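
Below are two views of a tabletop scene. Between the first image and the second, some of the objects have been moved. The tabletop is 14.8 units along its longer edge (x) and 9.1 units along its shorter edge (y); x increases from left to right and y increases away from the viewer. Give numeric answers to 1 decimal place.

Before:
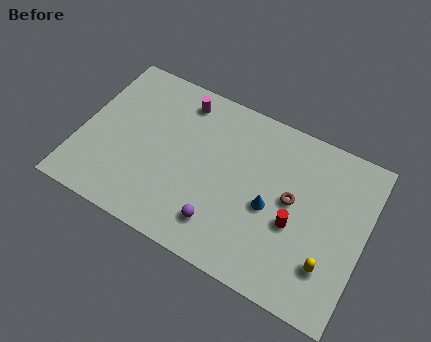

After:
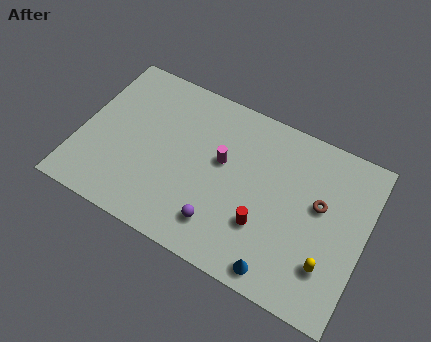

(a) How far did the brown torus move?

1.5

The brown torus was near (11.0, 4.9) before and (12.4, 5.3) after, so it travelled √(1.4² + 0.4²) ≈ 1.5 units.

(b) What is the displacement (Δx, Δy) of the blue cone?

(0.9, -3.0)

The blue cone started near (10.0, 4.0) and ended near (10.9, 1.0).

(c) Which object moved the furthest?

the magenta cylinder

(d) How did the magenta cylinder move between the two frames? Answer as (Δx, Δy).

(2.5, -2.4)

The magenta cylinder was at about (4.8, 7.7) and moved to about (7.3, 5.3).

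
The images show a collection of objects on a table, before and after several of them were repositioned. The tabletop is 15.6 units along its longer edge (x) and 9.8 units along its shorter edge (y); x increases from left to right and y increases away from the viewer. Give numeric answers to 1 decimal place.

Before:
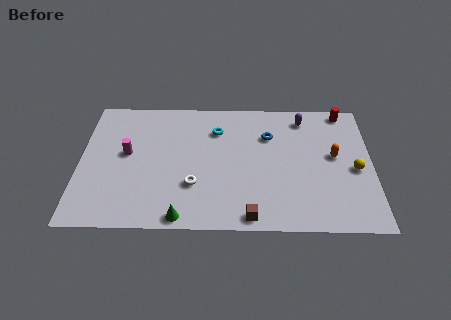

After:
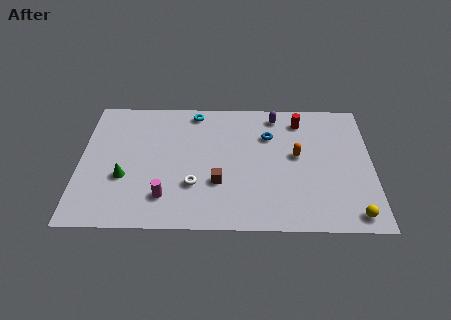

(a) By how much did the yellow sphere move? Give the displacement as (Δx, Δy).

(-0.2, -3.3)

The yellow sphere was at about (14.7, 4.4) and moved to about (14.5, 1.1).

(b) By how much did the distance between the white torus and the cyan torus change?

+1.2

The distance was about 4.4 in the first image and 5.6 in the second, so they moved 1.2 units further apart.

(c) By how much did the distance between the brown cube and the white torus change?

-2.4

Before: roughly 3.7 units apart; after: 1.3. That's 2.4 units closer together.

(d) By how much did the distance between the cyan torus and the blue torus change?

+1.6

Before: roughly 2.8 units apart; after: 4.4. That's 1.6 units further apart.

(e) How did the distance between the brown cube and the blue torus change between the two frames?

-1.6

Before: roughly 6.1 units apart; after: 4.5. That's 1.6 units closer together.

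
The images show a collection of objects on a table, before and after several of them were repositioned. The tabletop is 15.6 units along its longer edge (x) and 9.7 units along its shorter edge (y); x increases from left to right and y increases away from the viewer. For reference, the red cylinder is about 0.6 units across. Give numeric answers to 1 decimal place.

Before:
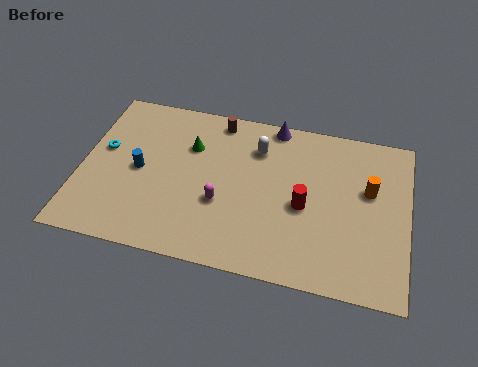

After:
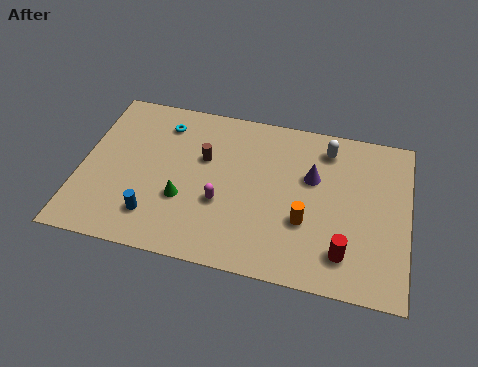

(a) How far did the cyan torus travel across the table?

3.5

The cyan torus was near (1.0, 5.6) before and (3.7, 7.8) after, so it travelled √(2.7² + 2.2²) ≈ 3.5 units.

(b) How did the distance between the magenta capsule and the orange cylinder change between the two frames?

-3.3

They were about 7.3 units apart before and 4.0 after — 3.3 units closer together.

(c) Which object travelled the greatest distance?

the orange cylinder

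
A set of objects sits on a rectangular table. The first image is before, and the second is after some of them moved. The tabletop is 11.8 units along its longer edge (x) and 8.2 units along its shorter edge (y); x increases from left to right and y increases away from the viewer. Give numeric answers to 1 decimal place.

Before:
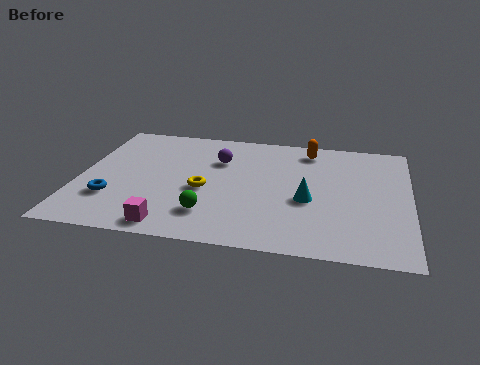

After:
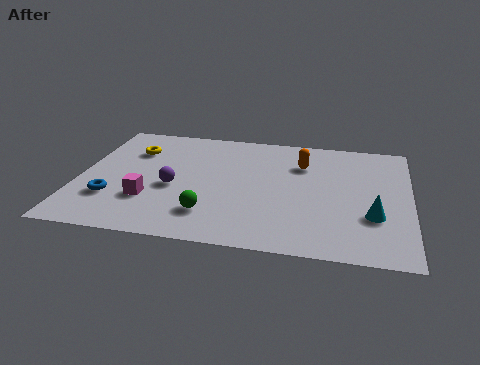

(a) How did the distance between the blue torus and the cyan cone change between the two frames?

+2.2

They were about 7.0 units apart before and 9.2 after — 2.2 units further apart.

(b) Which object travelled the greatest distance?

the yellow torus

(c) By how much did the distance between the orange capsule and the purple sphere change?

+1.6

They were about 3.5 units apart before and 5.1 after — 1.6 units further apart.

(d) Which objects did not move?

the blue torus and the green sphere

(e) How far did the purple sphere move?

2.7

The purple sphere was near (4.9, 5.7) before and (3.4, 3.5) after, so it travelled √(1.5² + 2.2²) ≈ 2.7 units.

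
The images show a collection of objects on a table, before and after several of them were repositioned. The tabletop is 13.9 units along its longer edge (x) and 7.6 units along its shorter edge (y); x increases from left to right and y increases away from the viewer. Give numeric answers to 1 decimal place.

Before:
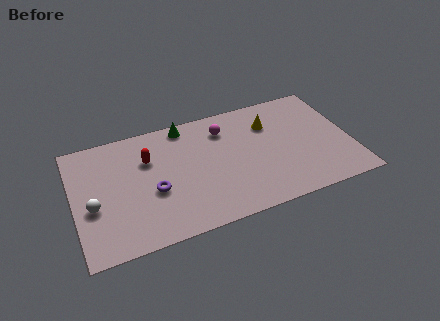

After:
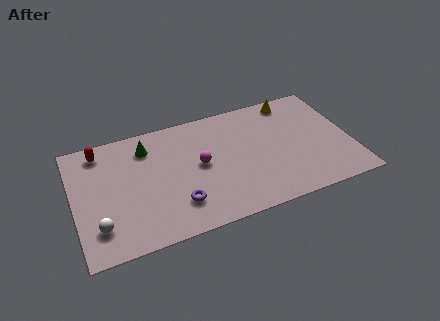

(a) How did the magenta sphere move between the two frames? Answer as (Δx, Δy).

(-1.4, -1.9)

The magenta sphere started near (7.7, 5.9) and ended near (6.3, 4.0).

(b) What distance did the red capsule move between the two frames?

2.6

From (3.8, 5.2) to (1.5, 6.5), the red capsule covered √(2.3² + 1.3²) ≈ 2.6 units.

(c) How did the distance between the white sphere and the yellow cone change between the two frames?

+1.9

The distance was about 9.4 in the first image and 11.3 in the second, so they moved 1.9 units further apart.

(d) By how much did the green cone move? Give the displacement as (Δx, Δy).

(-2.0, -0.8)

The green cone started near (5.8, 6.8) and ended near (3.8, 6.0).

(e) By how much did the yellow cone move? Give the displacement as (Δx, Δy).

(1.3, 1.2)

From the two frames, the yellow cone sits at roughly (10.0, 5.5) before and (11.3, 6.7) after.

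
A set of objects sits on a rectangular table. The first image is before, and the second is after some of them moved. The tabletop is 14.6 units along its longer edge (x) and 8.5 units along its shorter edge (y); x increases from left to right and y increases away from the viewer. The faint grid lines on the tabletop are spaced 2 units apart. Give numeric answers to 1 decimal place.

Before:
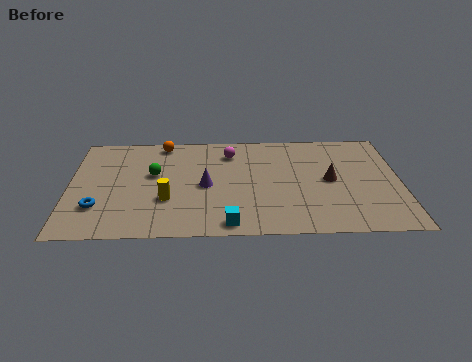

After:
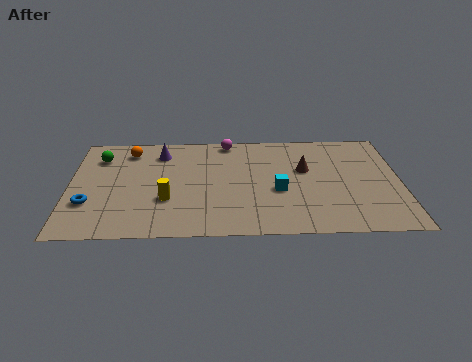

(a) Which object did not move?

the yellow cylinder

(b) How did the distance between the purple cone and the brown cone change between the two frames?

+1.1

The distance was about 5.5 in the first image and 6.6 in the second, so they moved 1.1 units further apart.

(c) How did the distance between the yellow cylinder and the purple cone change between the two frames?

+1.9

Before: roughly 2.0 units apart; after: 3.9. That's 1.9 units further apart.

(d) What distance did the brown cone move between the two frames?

1.4

From (11.5, 4.3) to (10.4, 5.2), the brown cone covered √(1.1² + 0.9²) ≈ 1.4 units.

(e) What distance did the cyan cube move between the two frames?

3.4

The cyan cube was near (7.0, 0.9) before and (9.2, 3.5) after, so it travelled √(2.2² + 2.6²) ≈ 3.4 units.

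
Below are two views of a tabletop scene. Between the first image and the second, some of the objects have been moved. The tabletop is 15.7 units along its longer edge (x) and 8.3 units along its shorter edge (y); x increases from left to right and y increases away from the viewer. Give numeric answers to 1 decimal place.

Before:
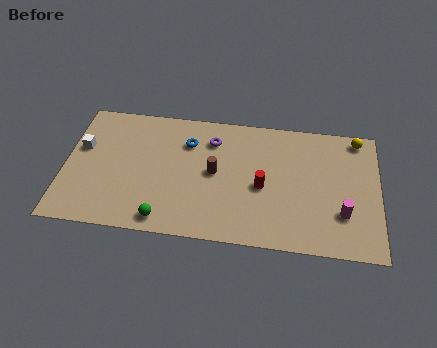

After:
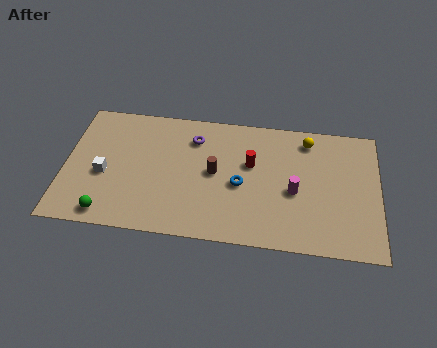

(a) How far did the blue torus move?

3.6

The blue torus moved from about (6.1, 6.1) to (8.8, 3.7), a distance of √(2.7² + 2.4²) ≈ 3.6.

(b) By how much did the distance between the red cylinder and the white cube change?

-1.7

Before: roughly 9.2 units apart; after: 7.5. That's 1.7 units closer together.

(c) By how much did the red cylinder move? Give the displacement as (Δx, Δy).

(-0.6, 1.4)

The red cylinder was at about (9.9, 3.7) and moved to about (9.3, 5.1).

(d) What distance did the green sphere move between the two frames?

2.8

From (5.1, 1.0) to (2.3, 1.0), the green sphere covered √(2.8² + 0.0²) ≈ 2.8 units.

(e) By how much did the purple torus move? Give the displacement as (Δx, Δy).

(-0.9, 0.0)

From the two frames, the purple torus sits at roughly (7.3, 6.4) before and (6.4, 6.4) after.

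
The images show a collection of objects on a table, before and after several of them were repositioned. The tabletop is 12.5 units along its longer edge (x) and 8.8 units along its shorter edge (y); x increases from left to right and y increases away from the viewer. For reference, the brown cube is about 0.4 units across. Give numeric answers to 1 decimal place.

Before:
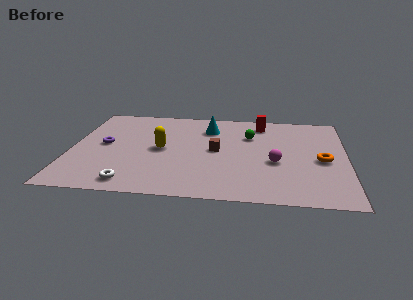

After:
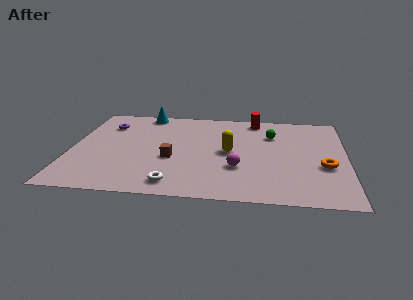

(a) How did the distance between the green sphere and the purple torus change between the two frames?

+0.8

The distance was about 6.8 in the first image and 7.6 in the second, so they moved 0.8 units further apart.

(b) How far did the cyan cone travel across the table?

3.3

The cyan cone moved from about (6.2, 6.7) to (3.2, 8.0), a distance of √(3.0² + 1.3²) ≈ 3.3.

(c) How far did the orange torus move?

0.6

From (11.4, 4.0) to (11.5, 3.4), the orange torus covered √(0.1² + 0.6²) ≈ 0.6 units.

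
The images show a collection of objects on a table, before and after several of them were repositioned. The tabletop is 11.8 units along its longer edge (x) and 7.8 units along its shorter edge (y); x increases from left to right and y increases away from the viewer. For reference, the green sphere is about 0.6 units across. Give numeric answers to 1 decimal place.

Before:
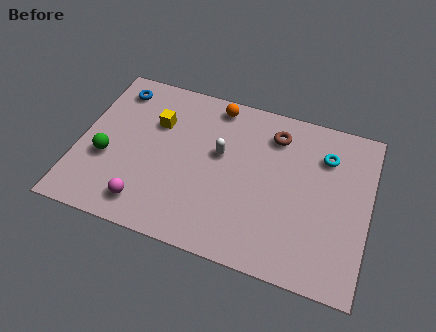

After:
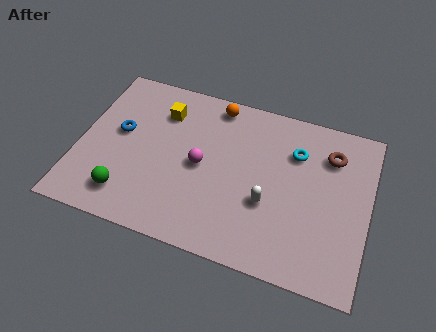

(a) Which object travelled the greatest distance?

the magenta sphere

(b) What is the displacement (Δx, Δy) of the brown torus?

(2.3, -0.3)

The brown torus was at about (7.8, 6.2) and moved to about (10.1, 5.9).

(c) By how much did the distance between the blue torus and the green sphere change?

-0.5

Before: roughly 3.5 units apart; after: 3.0. That's 0.5 units closer together.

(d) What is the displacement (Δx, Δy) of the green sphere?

(1.0, -1.5)

The green sphere started near (1.2, 3.0) and ended near (2.2, 1.5).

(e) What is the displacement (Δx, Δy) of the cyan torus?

(-1.2, -0.2)

The cyan torus was at about (9.9, 5.8) and moved to about (8.7, 5.6).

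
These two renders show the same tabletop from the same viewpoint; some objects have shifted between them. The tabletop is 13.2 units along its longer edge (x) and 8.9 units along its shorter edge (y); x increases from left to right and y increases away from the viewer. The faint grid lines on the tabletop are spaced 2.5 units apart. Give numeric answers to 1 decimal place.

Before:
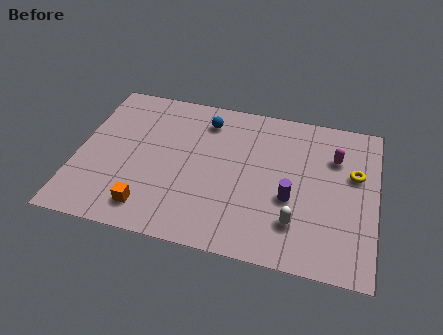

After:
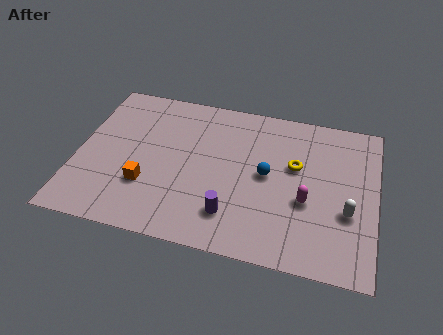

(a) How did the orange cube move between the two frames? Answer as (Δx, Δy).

(-0.2, 1.3)

The orange cube started near (3.4, 1.5) and ended near (3.2, 2.8).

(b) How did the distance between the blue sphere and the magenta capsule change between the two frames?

-3.8

They were about 5.9 units apart before and 2.1 after — 3.8 units closer together.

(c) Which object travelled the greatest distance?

the blue sphere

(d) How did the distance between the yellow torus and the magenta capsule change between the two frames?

+0.8

Before: roughly 1.2 units apart; after: 2.0. That's 0.8 units further apart.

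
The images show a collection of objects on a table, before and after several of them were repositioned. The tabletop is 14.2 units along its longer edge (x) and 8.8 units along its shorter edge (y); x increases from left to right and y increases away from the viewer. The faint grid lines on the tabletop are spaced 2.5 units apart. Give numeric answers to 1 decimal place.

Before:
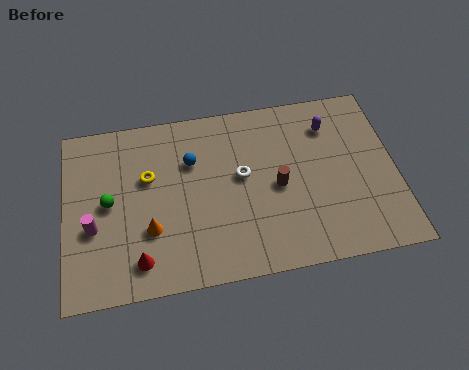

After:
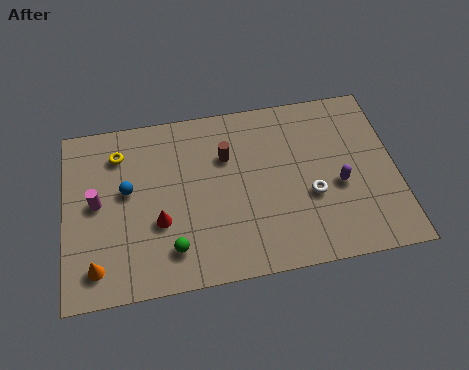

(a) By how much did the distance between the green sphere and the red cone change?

-1.7

The distance was about 3.2 in the first image and 1.5 in the second, so they moved 1.7 units closer together.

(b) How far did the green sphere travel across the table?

3.7

The green sphere was near (1.9, 4.5) before and (4.5, 1.8) after, so it travelled √(2.6² + 2.7²) ≈ 3.7 units.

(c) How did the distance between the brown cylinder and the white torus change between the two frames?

+2.7

They were about 1.7 units apart before and 4.4 after — 2.7 units further apart.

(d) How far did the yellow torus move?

1.8

The yellow torus was near (3.6, 5.5) before and (2.4, 6.9) after, so it travelled √(1.2² + 1.4²) ≈ 1.8 units.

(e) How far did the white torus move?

3.3

From (7.6, 4.9) to (10.5, 3.4), the white torus covered √(2.9² + 1.5²) ≈ 3.3 units.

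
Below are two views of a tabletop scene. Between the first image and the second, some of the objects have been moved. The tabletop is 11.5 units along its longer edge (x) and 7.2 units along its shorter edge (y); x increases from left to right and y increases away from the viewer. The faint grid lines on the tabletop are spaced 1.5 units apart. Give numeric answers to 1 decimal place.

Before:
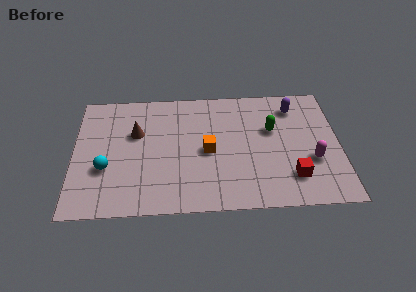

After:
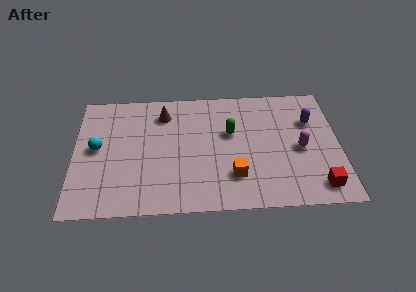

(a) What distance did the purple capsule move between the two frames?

1.1

The purple capsule was near (9.6, 5.8) before and (10.3, 4.9) after, so it travelled √(0.7² + 0.9²) ≈ 1.1 units.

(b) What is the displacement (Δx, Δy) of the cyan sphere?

(-0.4, 1.2)

From the two frames, the cyan sphere sits at roughly (1.4, 2.6) before and (1.0, 3.8) after.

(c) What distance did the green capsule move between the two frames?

1.8

The green capsule was near (8.6, 4.5) before and (6.8, 4.4) after, so it travelled √(1.8² + 0.1²) ≈ 1.8 units.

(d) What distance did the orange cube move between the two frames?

1.9

The orange cube moved from about (5.8, 3.4) to (6.9, 1.9), a distance of √(1.1² + 1.5²) ≈ 1.9.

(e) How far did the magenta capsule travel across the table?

0.9

The magenta capsule was near (10.3, 2.6) before and (9.8, 3.3) after, so it travelled √(0.5² + 0.7²) ≈ 0.9 units.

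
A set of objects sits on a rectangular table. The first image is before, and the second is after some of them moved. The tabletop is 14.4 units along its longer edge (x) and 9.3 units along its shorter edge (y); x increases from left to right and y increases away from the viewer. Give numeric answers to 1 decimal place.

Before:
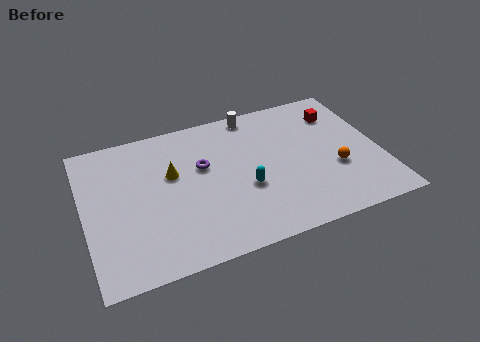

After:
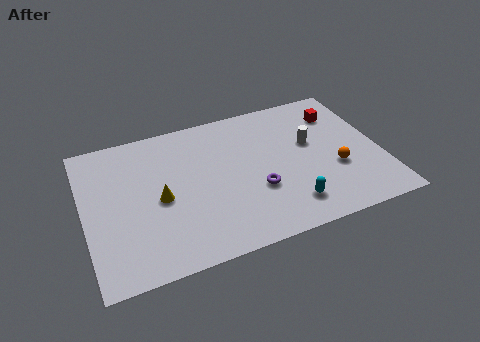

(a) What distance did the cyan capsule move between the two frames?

2.6

From (7.7, 3.6) to (9.6, 1.8), the cyan capsule covered √(1.9² + 1.8²) ≈ 2.6 units.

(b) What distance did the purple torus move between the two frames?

3.4

The purple torus moved from about (5.8, 5.7) to (8.2, 3.3), a distance of √(2.4² + 2.4²) ≈ 3.4.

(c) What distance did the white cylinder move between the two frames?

3.8

The white cylinder moved from about (8.6, 8.4) to (11.1, 5.5), a distance of √(2.5² + 2.9²) ≈ 3.8.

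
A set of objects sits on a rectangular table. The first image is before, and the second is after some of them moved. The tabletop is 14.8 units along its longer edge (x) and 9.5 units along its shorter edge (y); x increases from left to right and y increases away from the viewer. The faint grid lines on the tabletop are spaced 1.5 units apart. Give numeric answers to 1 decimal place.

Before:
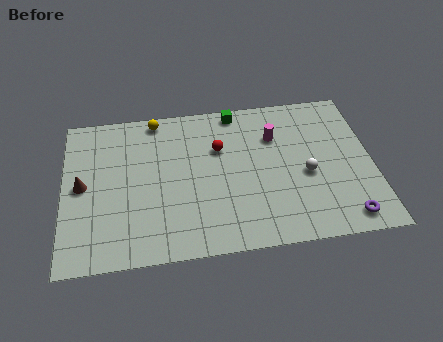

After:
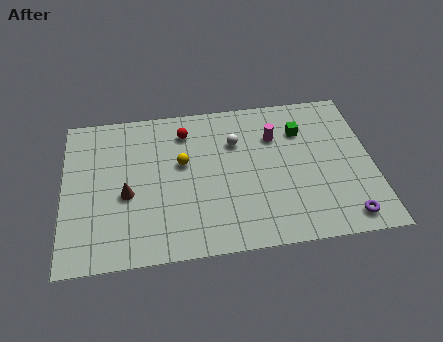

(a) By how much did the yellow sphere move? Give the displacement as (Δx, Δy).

(1.2, -3.0)

From the two frames, the yellow sphere sits at roughly (4.5, 8.6) before and (5.7, 5.6) after.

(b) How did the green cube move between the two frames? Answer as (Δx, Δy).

(3.1, -1.7)

The green cube was at about (8.4, 8.6) and moved to about (11.5, 6.9).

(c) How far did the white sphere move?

4.1

The white sphere moved from about (11.6, 4.1) to (8.3, 6.6), a distance of √(3.3² + 2.5²) ≈ 4.1.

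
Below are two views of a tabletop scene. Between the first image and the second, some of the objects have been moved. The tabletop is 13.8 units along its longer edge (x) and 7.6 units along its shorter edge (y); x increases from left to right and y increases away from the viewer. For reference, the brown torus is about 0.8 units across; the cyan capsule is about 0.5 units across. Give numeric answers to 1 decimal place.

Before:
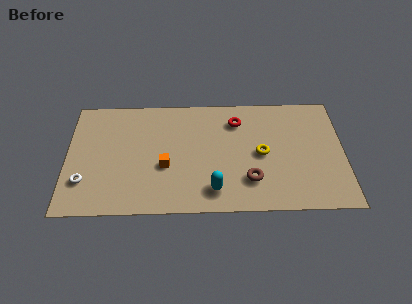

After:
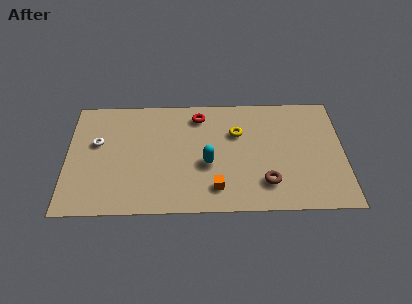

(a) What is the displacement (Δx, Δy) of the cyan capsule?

(-0.3, 1.7)

From the two frames, the cyan capsule sits at roughly (7.3, 1.4) before and (7.0, 3.1) after.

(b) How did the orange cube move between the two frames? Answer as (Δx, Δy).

(2.5, -1.5)

From the two frames, the orange cube sits at roughly (4.9, 3.0) before and (7.4, 1.5) after.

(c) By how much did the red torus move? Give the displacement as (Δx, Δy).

(-1.9, 0.4)

From the two frames, the red torus sits at roughly (8.5, 5.9) before and (6.6, 6.3) after.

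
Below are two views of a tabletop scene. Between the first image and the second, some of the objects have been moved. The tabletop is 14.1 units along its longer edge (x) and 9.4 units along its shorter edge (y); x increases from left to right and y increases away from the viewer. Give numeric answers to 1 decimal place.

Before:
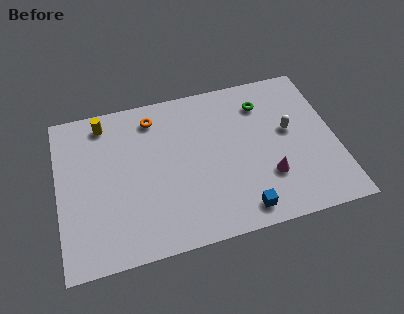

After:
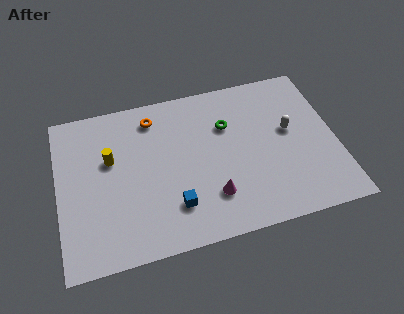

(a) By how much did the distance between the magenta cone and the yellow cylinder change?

-3.6

Before: roughly 9.6 units apart; after: 6.0. That's 3.6 units closer together.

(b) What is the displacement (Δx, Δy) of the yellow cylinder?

(0.2, -2.3)

The yellow cylinder started near (2.5, 8.1) and ended near (2.7, 5.8).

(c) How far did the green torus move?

2.1

The green torus was near (10.6, 7.3) before and (8.7, 6.4) after, so it travelled √(1.9² + 0.9²) ≈ 2.1 units.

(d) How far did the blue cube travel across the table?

3.5

The blue cube moved from about (9.0, 1.2) to (5.7, 2.3), a distance of √(3.3² + 1.1²) ≈ 3.5.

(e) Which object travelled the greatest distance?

the blue cube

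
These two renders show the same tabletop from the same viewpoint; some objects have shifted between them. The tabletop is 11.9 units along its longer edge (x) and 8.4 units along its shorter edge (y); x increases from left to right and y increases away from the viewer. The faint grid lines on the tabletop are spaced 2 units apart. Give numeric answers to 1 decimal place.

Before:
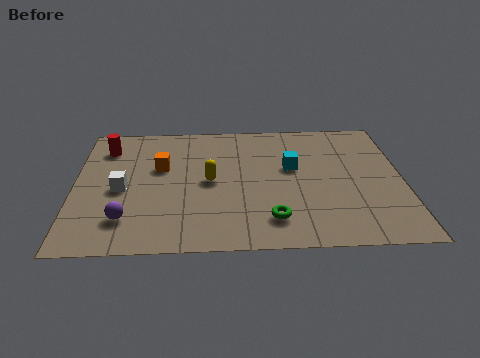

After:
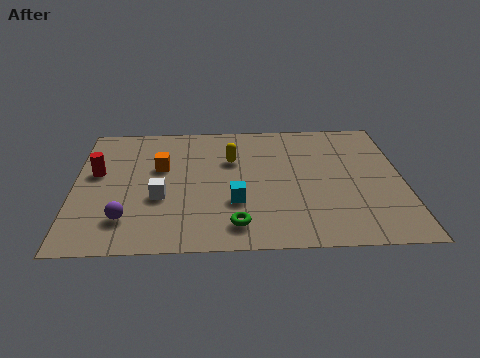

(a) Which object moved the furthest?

the cyan cube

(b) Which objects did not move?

the purple sphere and the orange cube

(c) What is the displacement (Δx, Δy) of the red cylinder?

(-0.3, -1.7)

The red cylinder was at about (1.1, 6.6) and moved to about (0.8, 4.9).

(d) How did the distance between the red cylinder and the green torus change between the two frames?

-1.6

Before: roughly 7.7 units apart; after: 6.1. That's 1.6 units closer together.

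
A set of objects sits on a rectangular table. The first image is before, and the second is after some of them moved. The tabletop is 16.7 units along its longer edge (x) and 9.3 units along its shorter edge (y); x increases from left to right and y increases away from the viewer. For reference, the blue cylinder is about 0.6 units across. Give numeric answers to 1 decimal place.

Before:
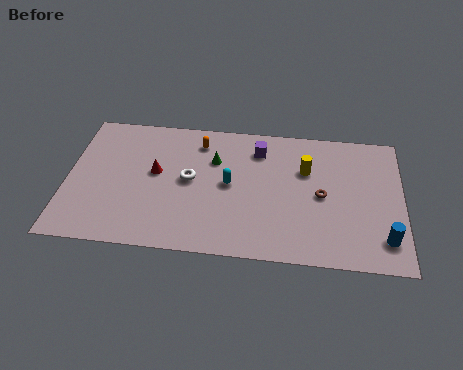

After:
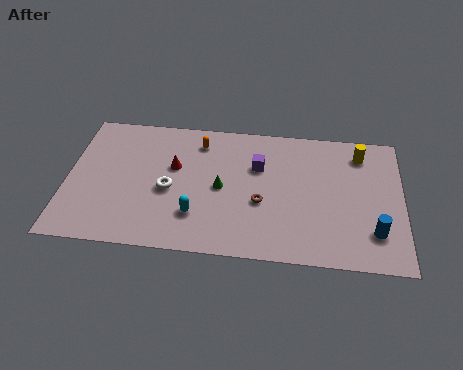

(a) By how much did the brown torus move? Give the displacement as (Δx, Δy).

(-3.0, -0.8)

From the two frames, the brown torus sits at roughly (12.7, 4.5) before and (9.7, 3.7) after.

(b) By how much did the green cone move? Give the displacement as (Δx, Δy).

(0.4, -1.9)

From the two frames, the green cone sits at roughly (7.3, 6.4) before and (7.7, 4.5) after.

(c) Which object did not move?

the orange capsule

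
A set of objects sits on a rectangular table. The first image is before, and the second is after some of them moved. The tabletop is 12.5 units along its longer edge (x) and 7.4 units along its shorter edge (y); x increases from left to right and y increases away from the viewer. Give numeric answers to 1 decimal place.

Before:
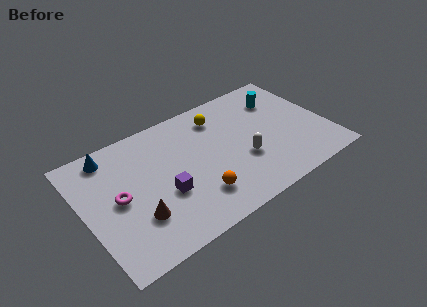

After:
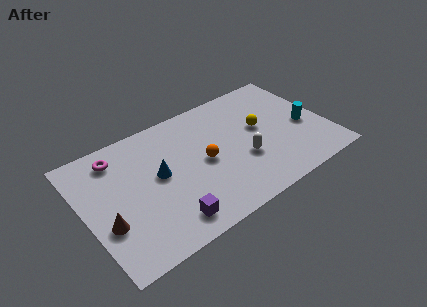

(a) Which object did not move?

the white capsule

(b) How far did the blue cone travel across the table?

3.2

The blue cone moved from about (1.7, 6.4) to (3.8, 4.0), a distance of √(2.1² + 2.4²) ≈ 3.2.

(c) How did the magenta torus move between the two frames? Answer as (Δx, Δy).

(0.3, 2.4)

The magenta torus was at about (1.7, 3.7) and moved to about (2.0, 6.1).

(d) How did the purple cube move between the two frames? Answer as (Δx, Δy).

(-0.1, -1.6)

The purple cube was at about (3.9, 2.8) and moved to about (3.8, 1.2).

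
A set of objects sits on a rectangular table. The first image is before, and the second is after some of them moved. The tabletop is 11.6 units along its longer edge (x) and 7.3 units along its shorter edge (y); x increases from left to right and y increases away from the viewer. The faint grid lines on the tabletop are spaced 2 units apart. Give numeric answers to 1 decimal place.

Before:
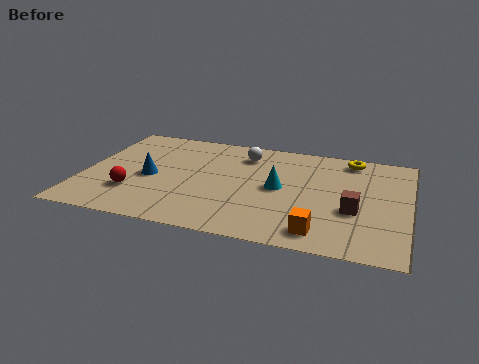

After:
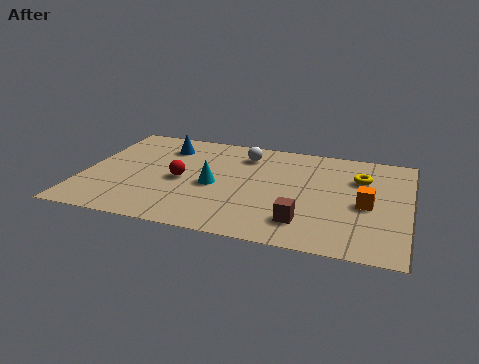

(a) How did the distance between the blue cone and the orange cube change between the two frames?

+1.2

They were about 6.6 units apart before and 7.8 after — 1.2 units further apart.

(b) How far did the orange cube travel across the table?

2.7

The orange cube moved from about (8.6, 1.1) to (10.1, 3.3), a distance of √(1.5² + 2.2²) ≈ 2.7.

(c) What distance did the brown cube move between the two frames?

2.1

The brown cube was near (9.7, 2.8) before and (8.0, 1.6) after, so it travelled √(1.7² + 1.2²) ≈ 2.1 units.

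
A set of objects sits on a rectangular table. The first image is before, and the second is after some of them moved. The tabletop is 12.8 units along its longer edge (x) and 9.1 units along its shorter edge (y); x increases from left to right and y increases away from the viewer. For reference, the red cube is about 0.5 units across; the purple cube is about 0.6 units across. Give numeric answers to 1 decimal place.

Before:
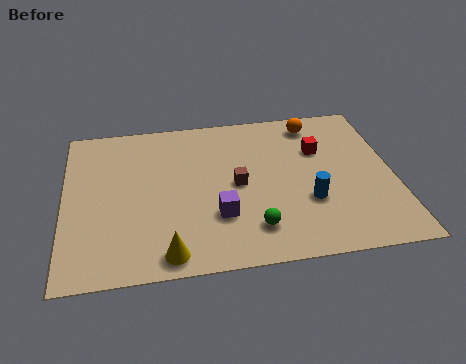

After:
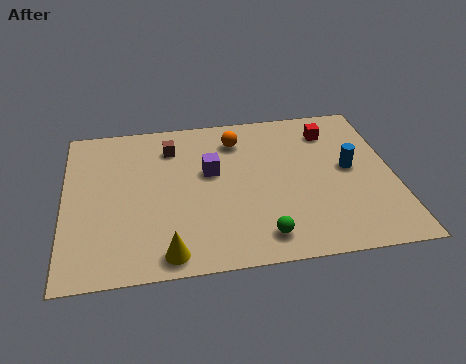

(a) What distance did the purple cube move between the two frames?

2.6

From (5.9, 2.8) to (5.7, 5.4), the purple cube covered √(0.2² + 2.6²) ≈ 2.6 units.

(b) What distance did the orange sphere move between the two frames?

3.2

The orange sphere moved from about (9.9, 7.8) to (6.8, 7.2), a distance of √(3.1² + 0.6²) ≈ 3.2.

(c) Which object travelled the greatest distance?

the brown cube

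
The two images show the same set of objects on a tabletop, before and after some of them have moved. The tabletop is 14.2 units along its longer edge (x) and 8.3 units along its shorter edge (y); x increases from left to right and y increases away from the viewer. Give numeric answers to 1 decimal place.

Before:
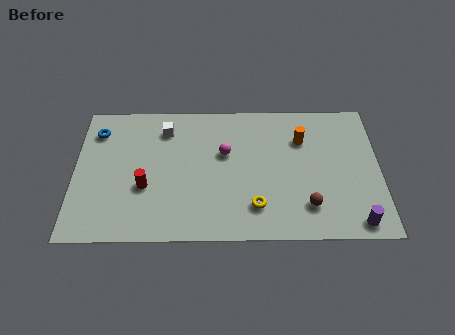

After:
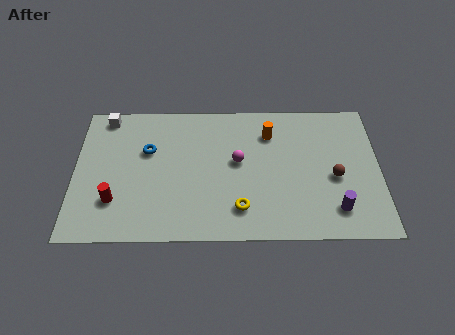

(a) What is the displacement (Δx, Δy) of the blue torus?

(2.4, -1.2)

From the two frames, the blue torus sits at roughly (1.0, 6.5) before and (3.4, 5.3) after.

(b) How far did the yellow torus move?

0.7

The yellow torus was near (8.4, 1.9) before and (7.7, 1.8) after, so it travelled √(0.7² + 0.1²) ≈ 0.7 units.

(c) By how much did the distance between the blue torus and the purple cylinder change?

-3.8

They were about 13.2 units apart before and 9.4 after — 3.8 units closer together.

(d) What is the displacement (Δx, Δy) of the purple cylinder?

(-0.9, 0.8)

The purple cylinder was at about (13.0, 0.9) and moved to about (12.1, 1.7).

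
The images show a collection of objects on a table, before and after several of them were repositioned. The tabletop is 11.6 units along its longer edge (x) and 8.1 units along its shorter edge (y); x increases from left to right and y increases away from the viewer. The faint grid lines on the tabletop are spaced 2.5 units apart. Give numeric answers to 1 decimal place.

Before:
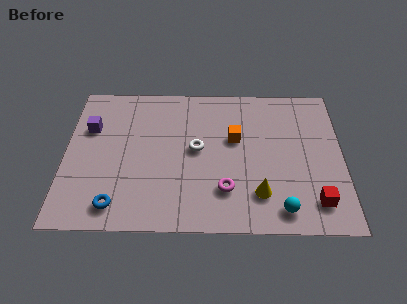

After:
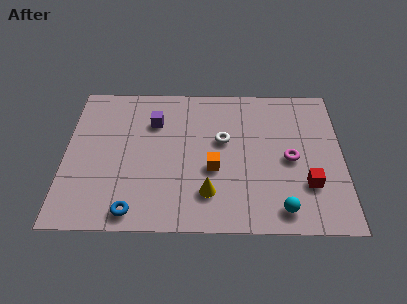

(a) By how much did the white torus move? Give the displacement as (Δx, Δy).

(1.1, 0.5)

From the two frames, the white torus sits at roughly (5.5, 4.3) before and (6.6, 4.8) after.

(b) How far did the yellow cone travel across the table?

2.1

The yellow cone moved from about (8.1, 1.9) to (6.0, 1.9), a distance of √(2.1² + 0.0²) ≈ 2.1.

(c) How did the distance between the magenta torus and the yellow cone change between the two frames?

+2.5

Before: roughly 1.4 units apart; after: 3.9. That's 2.5 units further apart.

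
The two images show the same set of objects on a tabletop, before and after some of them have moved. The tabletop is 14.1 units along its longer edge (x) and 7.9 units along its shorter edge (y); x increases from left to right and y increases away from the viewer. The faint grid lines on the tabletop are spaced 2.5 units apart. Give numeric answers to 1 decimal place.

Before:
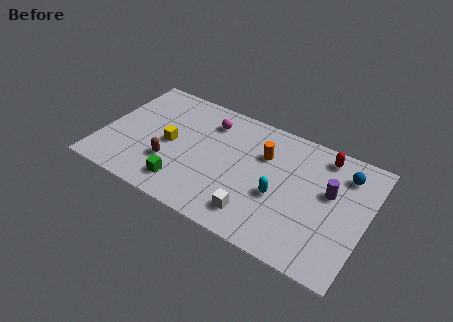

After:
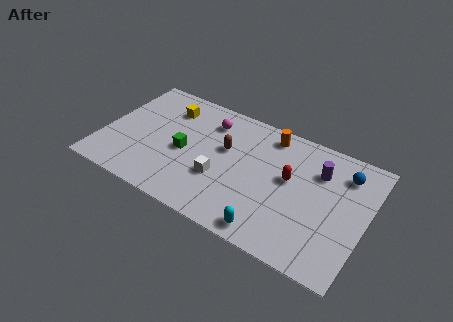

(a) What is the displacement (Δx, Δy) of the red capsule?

(-1.5, -2.3)

The red capsule was at about (11.5, 6.8) and moved to about (10.0, 4.5).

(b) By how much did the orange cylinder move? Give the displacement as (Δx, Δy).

(0.1, 1.4)

From the two frames, the orange cylinder sits at roughly (8.5, 5.4) before and (8.6, 6.8) after.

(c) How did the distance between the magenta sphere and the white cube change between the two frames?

-2.1

Before: roughly 5.7 units apart; after: 3.6. That's 2.1 units closer together.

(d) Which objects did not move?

the blue sphere and the magenta sphere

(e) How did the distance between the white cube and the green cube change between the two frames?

-1.7

Before: roughly 3.9 units apart; after: 2.2. That's 1.7 units closer together.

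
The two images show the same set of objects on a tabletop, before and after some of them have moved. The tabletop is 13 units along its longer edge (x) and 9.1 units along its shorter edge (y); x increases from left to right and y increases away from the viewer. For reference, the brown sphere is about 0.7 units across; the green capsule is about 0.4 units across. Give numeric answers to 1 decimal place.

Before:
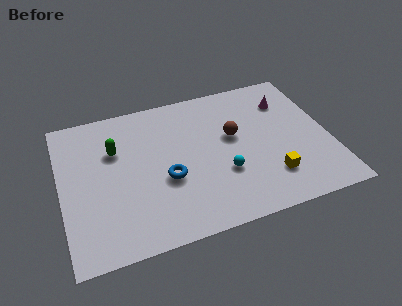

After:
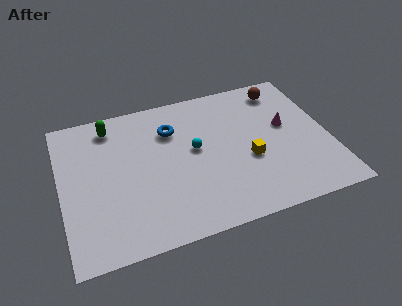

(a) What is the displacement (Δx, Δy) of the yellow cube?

(-0.9, 1.4)

The yellow cube started near (9.9, 2.2) and ended near (9.0, 3.6).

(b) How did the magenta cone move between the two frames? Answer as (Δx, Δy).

(-0.2, -1.6)

The magenta cone started near (11.2, 6.8) and ended near (11.0, 5.2).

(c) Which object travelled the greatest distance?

the brown sphere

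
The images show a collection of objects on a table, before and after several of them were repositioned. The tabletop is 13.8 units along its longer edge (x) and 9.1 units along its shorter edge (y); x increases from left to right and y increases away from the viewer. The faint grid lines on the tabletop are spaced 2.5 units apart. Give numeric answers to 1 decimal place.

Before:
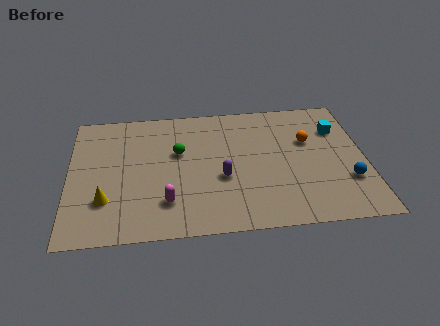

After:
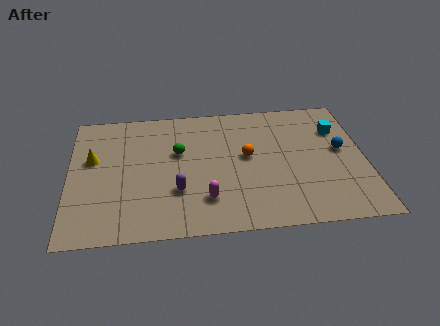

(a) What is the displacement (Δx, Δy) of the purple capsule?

(-2.1, -0.7)

The purple capsule started near (7.1, 3.6) and ended near (5.0, 2.9).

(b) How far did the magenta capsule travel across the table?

1.8

From (4.5, 2.2) to (6.3, 2.2), the magenta capsule covered √(1.8² + 0.0²) ≈ 1.8 units.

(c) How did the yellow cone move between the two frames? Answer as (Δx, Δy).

(-0.6, 2.9)

The yellow cone was at about (1.7, 2.6) and moved to about (1.1, 5.5).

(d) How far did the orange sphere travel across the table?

3.0

The orange sphere was near (11.2, 5.8) before and (8.3, 5.0) after, so it travelled √(2.9² + 0.8²) ≈ 3.0 units.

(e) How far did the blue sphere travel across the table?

2.2

The blue sphere was near (12.9, 2.8) before and (12.7, 5.0) after, so it travelled √(0.2² + 2.2²) ≈ 2.2 units.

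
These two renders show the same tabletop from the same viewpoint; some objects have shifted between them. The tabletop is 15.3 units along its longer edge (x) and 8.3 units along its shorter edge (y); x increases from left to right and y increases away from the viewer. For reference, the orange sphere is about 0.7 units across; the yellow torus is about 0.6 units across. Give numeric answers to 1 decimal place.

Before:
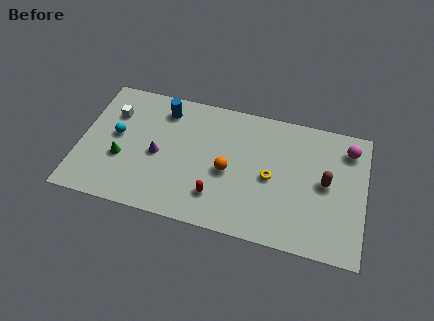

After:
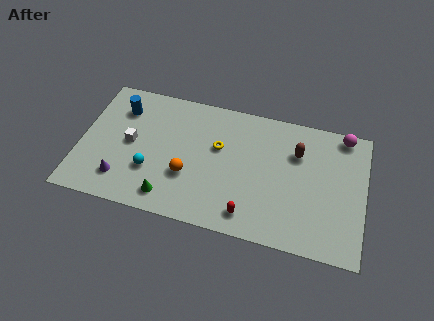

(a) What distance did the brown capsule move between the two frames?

2.2

From (13.2, 4.3) to (11.6, 5.8), the brown capsule covered √(1.6² + 1.5²) ≈ 2.2 units.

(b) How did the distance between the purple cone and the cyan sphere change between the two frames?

-0.7

Before: roughly 2.4 units apart; after: 1.7. That's 0.7 units closer together.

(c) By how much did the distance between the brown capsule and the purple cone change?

+1.0

Before: roughly 9.0 units apart; after: 10.0. That's 1.0 units further apart.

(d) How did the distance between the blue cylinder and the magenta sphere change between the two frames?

+2.1

Before: roughly 10.0 units apart; after: 12.1. That's 2.1 units further apart.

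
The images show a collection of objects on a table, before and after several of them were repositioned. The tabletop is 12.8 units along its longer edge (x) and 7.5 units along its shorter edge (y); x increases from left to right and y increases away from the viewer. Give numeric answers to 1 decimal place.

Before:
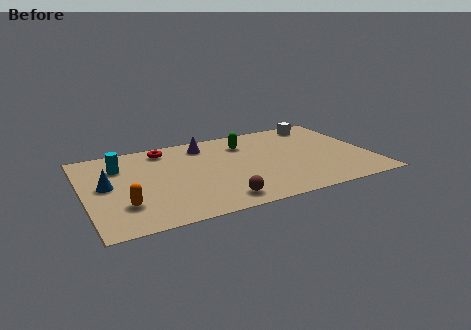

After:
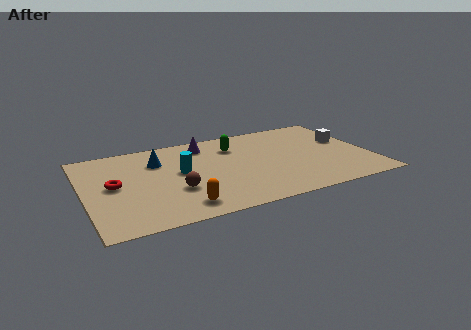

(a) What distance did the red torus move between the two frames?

3.5

The red torus moved from about (3.8, 6.4) to (1.3, 3.9), a distance of √(2.5² + 2.5²) ≈ 3.5.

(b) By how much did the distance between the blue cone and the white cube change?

-1.8

The distance was about 10.3 in the first image and 8.5 in the second, so they moved 1.8 units closer together.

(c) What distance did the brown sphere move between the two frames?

2.3

The brown sphere moved from about (5.7, 1.1) to (3.9, 2.6), a distance of √(1.8² + 1.5²) ≈ 2.3.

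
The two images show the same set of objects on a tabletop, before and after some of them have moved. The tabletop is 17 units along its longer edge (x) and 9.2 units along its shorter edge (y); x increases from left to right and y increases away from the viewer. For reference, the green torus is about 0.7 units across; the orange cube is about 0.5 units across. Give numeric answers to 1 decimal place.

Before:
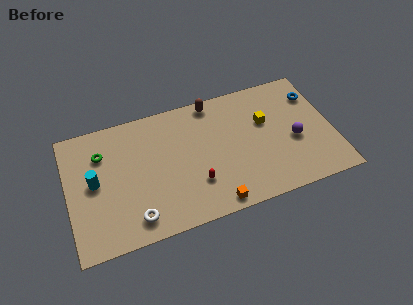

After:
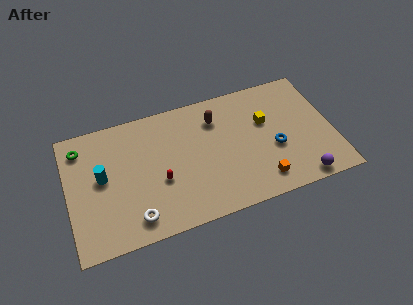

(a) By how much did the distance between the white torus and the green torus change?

+1.2

The distance was about 5.5 in the first image and 6.7 in the second, so they moved 1.2 units further apart.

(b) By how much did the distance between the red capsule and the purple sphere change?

+2.6

The distance was about 6.6 in the first image and 9.2 in the second, so they moved 2.6 units further apart.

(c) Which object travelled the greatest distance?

the blue torus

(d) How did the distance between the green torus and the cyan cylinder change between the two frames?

+0.8

They were about 2.0 units apart before and 2.8 after — 0.8 units further apart.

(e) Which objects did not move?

the white torus and the yellow cube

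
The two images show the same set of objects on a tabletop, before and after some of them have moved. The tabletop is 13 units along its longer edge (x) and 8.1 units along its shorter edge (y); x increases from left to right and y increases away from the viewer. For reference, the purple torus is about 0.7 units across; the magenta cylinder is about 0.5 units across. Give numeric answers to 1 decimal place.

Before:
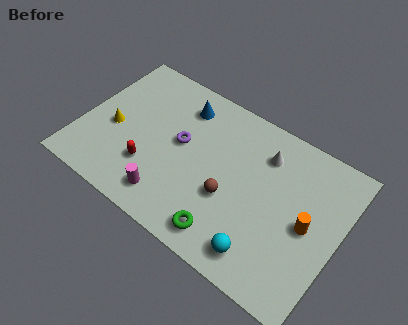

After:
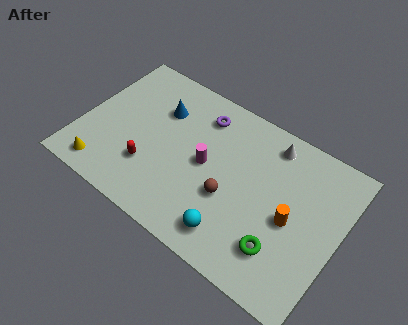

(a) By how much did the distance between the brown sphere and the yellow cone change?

+0.3

Before: roughly 6.1 units apart; after: 6.4. That's 0.3 units further apart.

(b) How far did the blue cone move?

1.3

The blue cone was near (4.6, 6.5) before and (3.6, 5.7) after, so it travelled √(1.0² + 0.8²) ≈ 1.3 units.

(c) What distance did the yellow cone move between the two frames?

2.4

From (1.6, 3.5) to (1.6, 1.1), the yellow cone covered √(0.0² + 2.4²) ≈ 2.4 units.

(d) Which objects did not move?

the red capsule and the brown sphere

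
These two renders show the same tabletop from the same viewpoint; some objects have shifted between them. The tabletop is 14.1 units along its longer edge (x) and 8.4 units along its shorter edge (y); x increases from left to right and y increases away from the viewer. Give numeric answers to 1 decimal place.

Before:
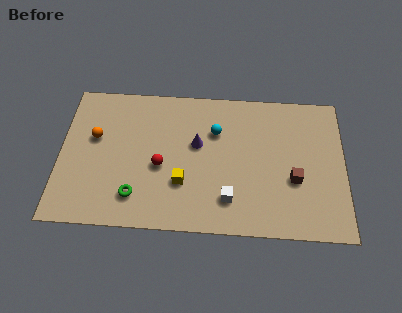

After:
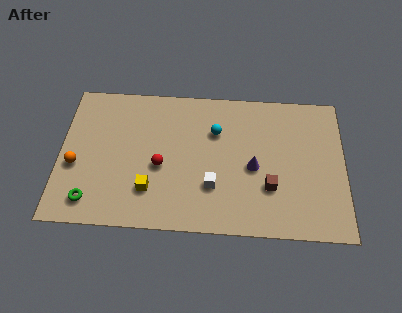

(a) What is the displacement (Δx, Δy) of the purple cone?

(2.8, -1.2)

The purple cone was at about (6.8, 5.0) and moved to about (9.6, 3.8).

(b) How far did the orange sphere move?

1.9

The orange sphere was near (1.7, 5.1) before and (0.8, 3.4) after, so it travelled √(0.9² + 1.7²) ≈ 1.9 units.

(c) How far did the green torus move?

2.2

From (3.8, 1.8) to (1.6, 1.4), the green torus covered √(2.2² + 0.4²) ≈ 2.2 units.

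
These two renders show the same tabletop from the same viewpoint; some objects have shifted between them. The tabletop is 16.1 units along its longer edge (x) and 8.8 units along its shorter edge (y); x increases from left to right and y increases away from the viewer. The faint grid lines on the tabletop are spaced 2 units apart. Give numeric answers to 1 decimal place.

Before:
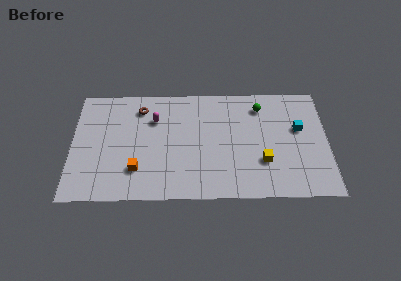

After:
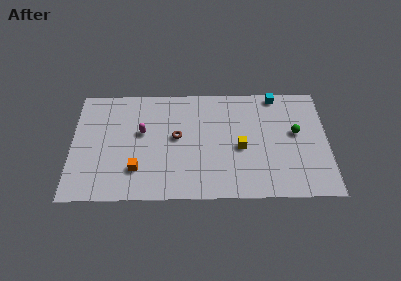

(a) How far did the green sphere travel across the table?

3.0

The green sphere moved from about (11.9, 7.1) to (14.1, 5.0), a distance of √(2.2² + 2.1²) ≈ 3.0.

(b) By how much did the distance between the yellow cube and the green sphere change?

-0.6

The distance was about 4.3 in the first image and 3.7 in the second, so they moved 0.6 units closer together.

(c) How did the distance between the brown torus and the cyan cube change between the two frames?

-3.1

Before: roughly 10.2 units apart; after: 7.1. That's 3.1 units closer together.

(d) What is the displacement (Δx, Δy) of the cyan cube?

(-1.4, 2.7)

The cyan cube started near (14.3, 5.3) and ended near (12.9, 8.0).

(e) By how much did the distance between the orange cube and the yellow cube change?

-1.2

The distance was about 7.9 in the first image and 6.7 in the second, so they moved 1.2 units closer together.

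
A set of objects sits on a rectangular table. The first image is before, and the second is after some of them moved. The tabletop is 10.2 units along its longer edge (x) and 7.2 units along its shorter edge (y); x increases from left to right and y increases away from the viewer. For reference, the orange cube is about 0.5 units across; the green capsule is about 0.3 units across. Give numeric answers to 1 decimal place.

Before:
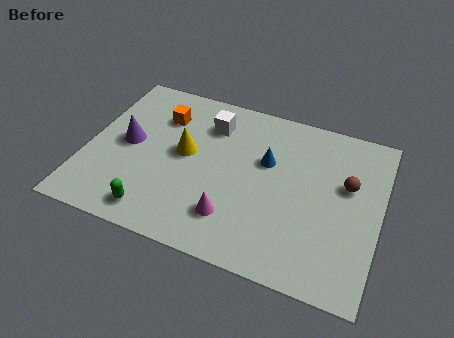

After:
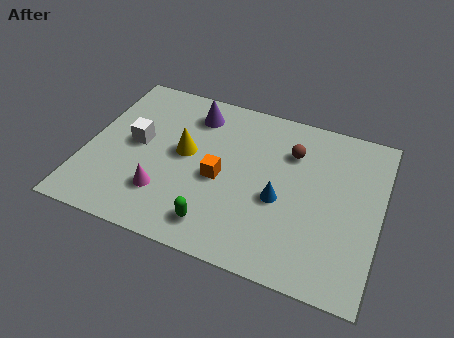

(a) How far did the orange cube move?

3.1

The orange cube moved from about (2.4, 5.3) to (4.7, 3.2), a distance of √(2.3² + 2.1²) ≈ 3.1.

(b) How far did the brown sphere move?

2.2

The brown sphere was near (9.0, 4.4) before and (7.0, 5.2) after, so it travelled √(2.0² + 0.8²) ≈ 2.2 units.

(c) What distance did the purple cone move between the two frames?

3.0

The purple cone moved from about (1.4, 3.7) to (3.5, 5.8), a distance of √(2.1² + 2.1²) ≈ 3.0.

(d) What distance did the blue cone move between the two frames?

1.6

From (6.2, 4.5) to (6.8, 3.0), the blue cone covered √(0.6² + 1.5²) ≈ 1.6 units.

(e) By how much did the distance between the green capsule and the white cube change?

-0.7

They were about 4.7 units apart before and 4.0 after — 0.7 units closer together.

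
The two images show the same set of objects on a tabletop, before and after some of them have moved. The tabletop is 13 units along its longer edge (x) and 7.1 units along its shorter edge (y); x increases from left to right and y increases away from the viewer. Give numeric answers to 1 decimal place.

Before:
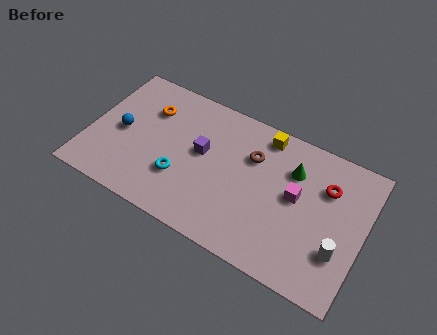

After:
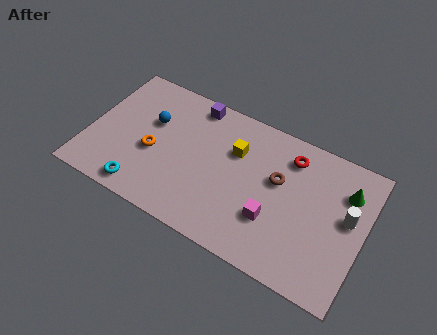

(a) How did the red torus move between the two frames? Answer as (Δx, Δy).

(-1.8, 0.7)

The red torus was at about (11.1, 5.0) and moved to about (9.3, 5.7).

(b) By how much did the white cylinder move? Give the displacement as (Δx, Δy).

(0.2, 1.8)

From the two frames, the white cylinder sits at roughly (12.0, 2.2) before and (12.2, 4.0) after.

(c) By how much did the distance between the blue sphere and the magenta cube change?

-1.8

The distance was about 8.3 in the first image and 6.5 in the second, so they moved 1.8 units closer together.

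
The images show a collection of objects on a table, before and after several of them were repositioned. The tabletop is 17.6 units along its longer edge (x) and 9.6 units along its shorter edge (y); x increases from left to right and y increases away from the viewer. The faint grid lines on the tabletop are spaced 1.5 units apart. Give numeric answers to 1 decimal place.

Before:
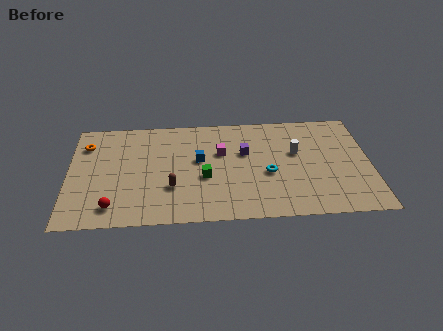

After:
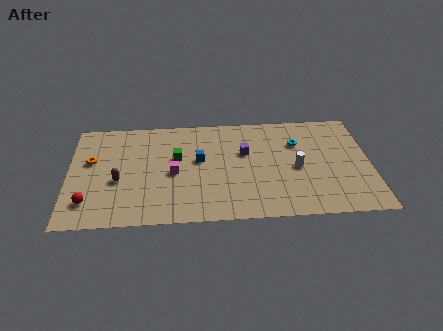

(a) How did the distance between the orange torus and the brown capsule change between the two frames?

-4.0

Before: roughly 6.5 units apart; after: 2.5. That's 4.0 units closer together.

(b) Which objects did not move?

the blue cube and the purple cube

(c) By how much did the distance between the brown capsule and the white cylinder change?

+2.6

Before: roughly 7.8 units apart; after: 10.4. That's 2.6 units further apart.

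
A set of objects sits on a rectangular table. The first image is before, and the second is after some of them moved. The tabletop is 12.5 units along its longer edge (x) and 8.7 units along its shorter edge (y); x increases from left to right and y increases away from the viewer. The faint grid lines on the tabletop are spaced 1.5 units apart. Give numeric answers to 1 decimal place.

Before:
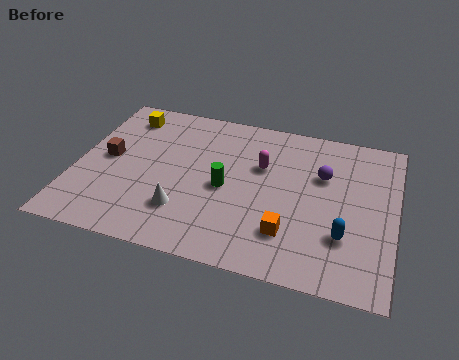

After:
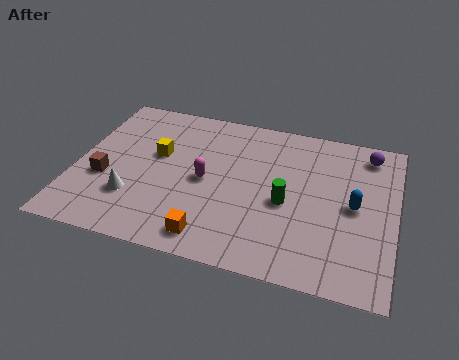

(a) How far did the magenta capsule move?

2.5

The magenta capsule moved from about (7.2, 5.6) to (5.1, 4.2), a distance of √(2.1² + 1.4²) ≈ 2.5.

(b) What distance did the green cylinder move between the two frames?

2.4

The green cylinder was near (5.9, 4.0) before and (8.3, 3.8) after, so it travelled √(2.4² + 0.2²) ≈ 2.4 units.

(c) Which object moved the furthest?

the orange cube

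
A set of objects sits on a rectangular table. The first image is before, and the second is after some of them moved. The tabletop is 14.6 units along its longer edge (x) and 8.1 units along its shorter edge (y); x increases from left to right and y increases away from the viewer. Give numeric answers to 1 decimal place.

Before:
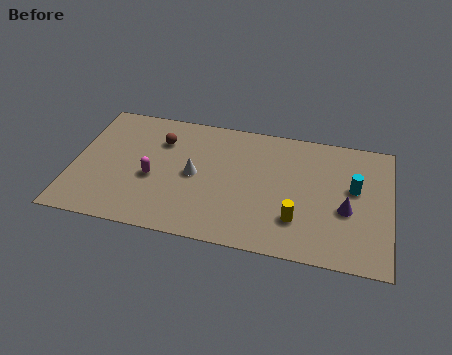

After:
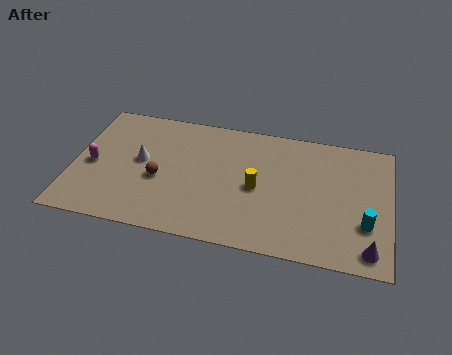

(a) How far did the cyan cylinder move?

2.2

The cyan cylinder was near (12.9, 4.7) before and (13.5, 2.6) after, so it travelled √(0.6² + 2.1²) ≈ 2.2 units.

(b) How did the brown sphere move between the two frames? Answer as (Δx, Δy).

(0.1, -2.5)

The brown sphere was at about (3.9, 5.9) and moved to about (4.0, 3.4).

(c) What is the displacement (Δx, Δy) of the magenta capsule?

(-2.8, 0.3)

The magenta capsule was at about (3.7, 3.4) and moved to about (0.9, 3.7).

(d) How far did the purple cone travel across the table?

2.5

The purple cone moved from about (12.6, 3.3) to (13.7, 1.1), a distance of √(1.1² + 2.2²) ≈ 2.5.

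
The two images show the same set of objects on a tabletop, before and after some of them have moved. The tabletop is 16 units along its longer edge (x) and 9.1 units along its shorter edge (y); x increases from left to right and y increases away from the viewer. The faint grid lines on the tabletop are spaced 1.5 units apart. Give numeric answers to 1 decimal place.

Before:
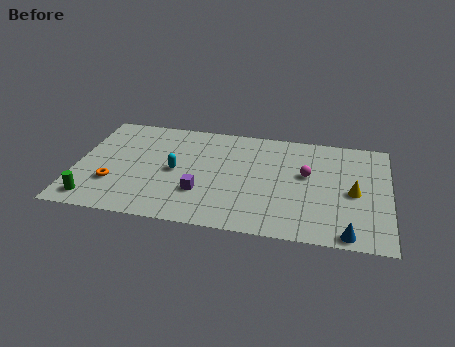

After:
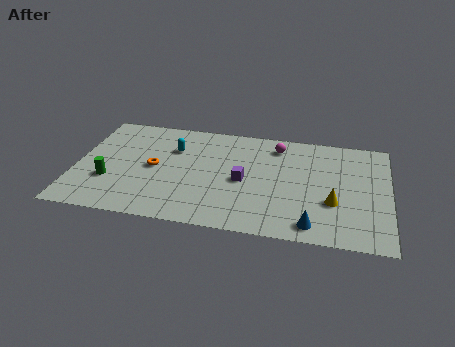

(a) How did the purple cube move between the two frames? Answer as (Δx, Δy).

(2.1, 1.4)

From the two frames, the purple cube sits at roughly (6.5, 2.8) before and (8.6, 4.2) after.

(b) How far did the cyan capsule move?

1.9

The cyan capsule moved from about (5.1, 4.4) to (4.9, 6.3), a distance of √(0.2² + 1.9²) ≈ 1.9.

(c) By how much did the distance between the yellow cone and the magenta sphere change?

+2.6

They were about 2.6 units apart before and 5.2 after — 2.6 units further apart.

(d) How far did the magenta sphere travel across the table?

2.7

From (11.8, 5.3) to (10.2, 7.5), the magenta sphere covered √(1.6² + 2.2²) ≈ 2.7 units.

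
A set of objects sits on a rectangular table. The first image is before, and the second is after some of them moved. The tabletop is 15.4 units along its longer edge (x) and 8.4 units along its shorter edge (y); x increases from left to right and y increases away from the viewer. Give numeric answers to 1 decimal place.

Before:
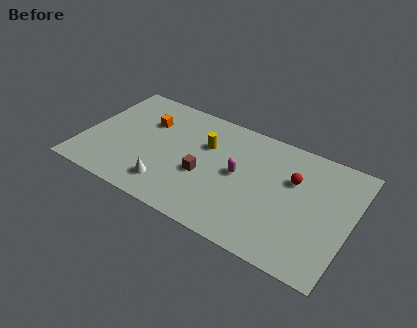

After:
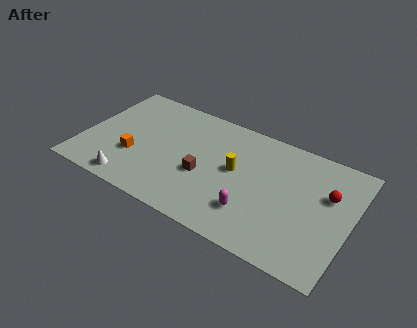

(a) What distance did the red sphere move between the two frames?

2.0

The red sphere was near (12.0, 5.5) before and (14.0, 5.4) after, so it travelled √(2.0² + 0.1²) ≈ 2.0 units.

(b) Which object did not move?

the brown cube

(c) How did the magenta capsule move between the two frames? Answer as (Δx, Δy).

(1.1, -2.2)

From the two frames, the magenta capsule sits at roughly (9.0, 4.4) before and (10.1, 2.2) after.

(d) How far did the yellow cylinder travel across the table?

2.1

The yellow cylinder was near (6.9, 5.6) before and (8.8, 4.6) after, so it travelled √(1.9² + 1.0²) ≈ 2.1 units.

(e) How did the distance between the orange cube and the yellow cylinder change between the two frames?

+2.4

Before: roughly 3.5 units apart; after: 5.9. That's 2.4 units further apart.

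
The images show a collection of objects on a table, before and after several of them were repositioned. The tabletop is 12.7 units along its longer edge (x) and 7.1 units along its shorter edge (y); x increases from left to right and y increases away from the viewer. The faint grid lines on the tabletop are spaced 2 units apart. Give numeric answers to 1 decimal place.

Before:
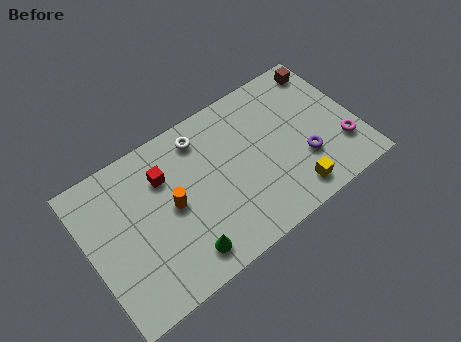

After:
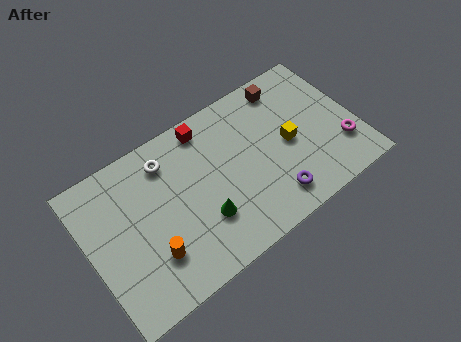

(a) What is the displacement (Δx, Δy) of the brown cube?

(-1.9, 0.0)

The brown cube was at about (11.8, 6.1) and moved to about (9.9, 6.1).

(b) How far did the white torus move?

1.7

From (5.7, 5.9) to (4.0, 5.7), the white torus covered √(1.7² + 0.2²) ≈ 1.7 units.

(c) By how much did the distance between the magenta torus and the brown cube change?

+0.4

The distance was about 4.1 in the first image and 4.5 in the second, so they moved 0.4 units further apart.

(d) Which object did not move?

the magenta torus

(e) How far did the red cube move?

2.5

The red cube was near (3.8, 5.1) before and (6.0, 6.2) after, so it travelled √(2.2² + 1.1²) ≈ 2.5 units.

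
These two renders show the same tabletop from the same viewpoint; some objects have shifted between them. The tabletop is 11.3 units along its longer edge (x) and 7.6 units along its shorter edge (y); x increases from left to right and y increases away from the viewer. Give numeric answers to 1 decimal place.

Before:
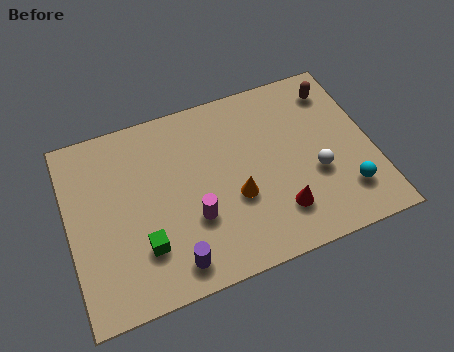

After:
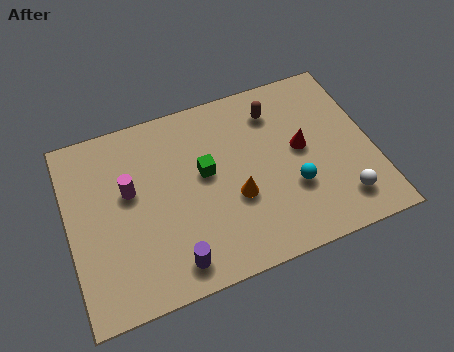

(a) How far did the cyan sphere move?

2.1

The cyan sphere moved from about (10.1, 1.8) to (8.2, 2.6), a distance of √(1.9² + 0.8²) ≈ 2.1.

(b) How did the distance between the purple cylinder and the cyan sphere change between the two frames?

-1.7

The distance was about 6.5 in the first image and 4.8 in the second, so they moved 1.7 units closer together.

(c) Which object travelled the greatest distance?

the green cube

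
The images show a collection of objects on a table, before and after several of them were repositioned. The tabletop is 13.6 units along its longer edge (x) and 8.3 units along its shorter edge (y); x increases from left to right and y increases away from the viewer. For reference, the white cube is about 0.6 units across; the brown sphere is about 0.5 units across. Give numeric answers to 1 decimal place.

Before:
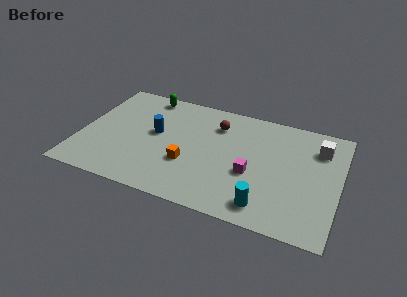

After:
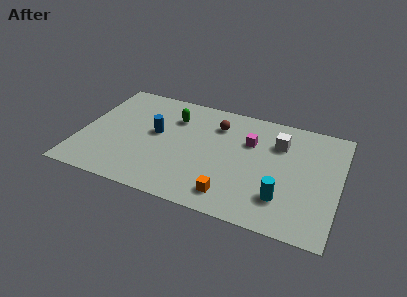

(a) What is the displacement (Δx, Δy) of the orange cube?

(2.4, -1.5)

From the two frames, the orange cube sits at roughly (5.8, 2.9) before and (8.2, 1.4) after.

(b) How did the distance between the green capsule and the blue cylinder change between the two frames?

-1.2

The distance was about 2.9 in the first image and 1.7 in the second, so they moved 1.2 units closer together.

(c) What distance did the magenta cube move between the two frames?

2.3

From (9.1, 3.3) to (8.8, 5.6), the magenta cube covered √(0.3² + 2.3²) ≈ 2.3 units.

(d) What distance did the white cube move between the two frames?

2.1

The white cube moved from about (12.4, 6.3) to (10.3, 6.0), a distance of √(2.1² + 0.3²) ≈ 2.1.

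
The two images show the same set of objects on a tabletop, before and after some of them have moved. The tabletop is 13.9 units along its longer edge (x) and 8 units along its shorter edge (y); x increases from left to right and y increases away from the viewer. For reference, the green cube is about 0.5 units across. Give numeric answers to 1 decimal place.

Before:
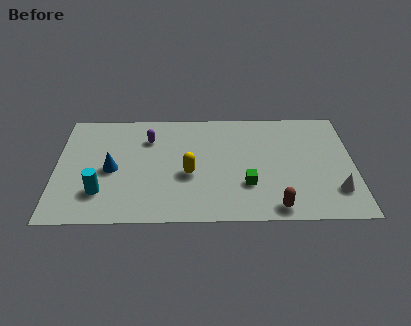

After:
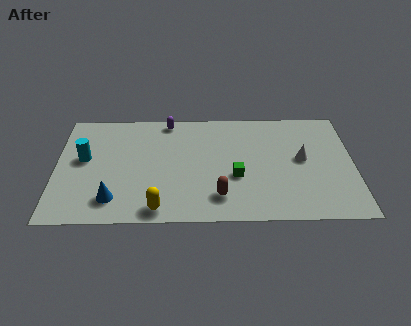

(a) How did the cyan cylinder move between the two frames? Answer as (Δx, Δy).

(-0.8, 2.4)

From the two frames, the cyan cylinder sits at roughly (2.1, 2.1) before and (1.3, 4.5) after.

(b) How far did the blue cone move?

2.1

The blue cone was near (2.6, 3.7) before and (2.7, 1.6) after, so it travelled √(0.1² + 2.1²) ≈ 2.1 units.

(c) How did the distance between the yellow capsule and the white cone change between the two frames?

+0.6

Before: roughly 6.9 units apart; after: 7.5. That's 0.6 units further apart.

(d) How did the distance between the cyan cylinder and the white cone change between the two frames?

-0.7

They were about 10.9 units apart before and 10.2 after — 0.7 units closer together.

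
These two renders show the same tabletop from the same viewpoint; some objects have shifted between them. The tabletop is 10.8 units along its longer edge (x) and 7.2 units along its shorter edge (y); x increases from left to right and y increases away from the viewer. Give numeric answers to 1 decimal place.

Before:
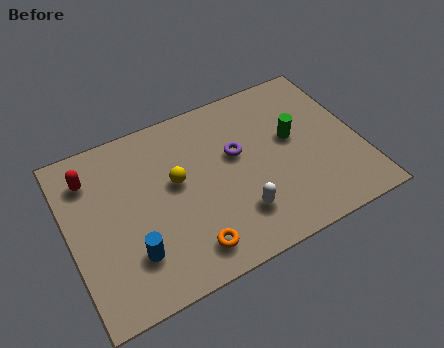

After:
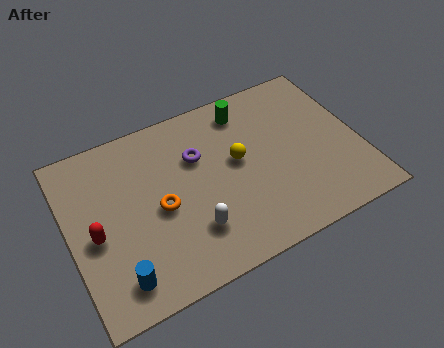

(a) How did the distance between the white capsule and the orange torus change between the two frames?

-0.3

Before: roughly 2.0 units apart; after: 1.7. That's 0.3 units closer together.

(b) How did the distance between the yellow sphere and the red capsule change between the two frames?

+2.1

The distance was about 3.4 in the first image and 5.5 in the second, so they moved 2.1 units further apart.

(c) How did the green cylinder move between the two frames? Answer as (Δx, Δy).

(-1.5, 1.9)

From the two frames, the green cylinder sits at roughly (8.4, 4.1) before and (6.9, 6.0) after.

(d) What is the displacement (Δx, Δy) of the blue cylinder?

(-0.6, -0.7)

The blue cylinder started near (2.1, 1.9) and ended near (1.5, 1.2).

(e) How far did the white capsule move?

1.7

The white capsule moved from about (6.0, 1.8) to (4.3, 1.9), a distance of √(1.7² + 0.1²) ≈ 1.7.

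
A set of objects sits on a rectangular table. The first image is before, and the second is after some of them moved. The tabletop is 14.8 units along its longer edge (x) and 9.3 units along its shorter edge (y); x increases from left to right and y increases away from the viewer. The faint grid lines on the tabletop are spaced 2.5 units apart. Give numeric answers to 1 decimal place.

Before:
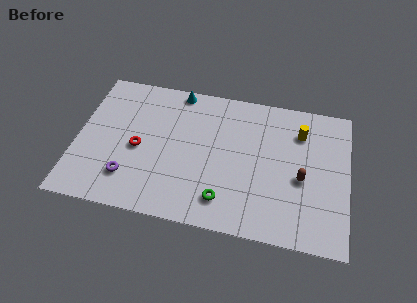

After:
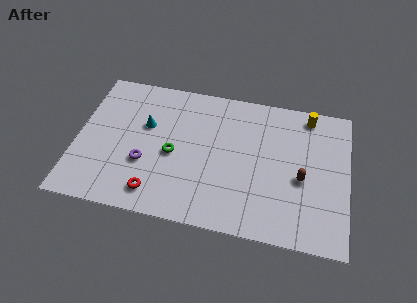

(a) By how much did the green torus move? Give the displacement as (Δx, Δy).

(-2.9, 2.4)

From the two frames, the green torus sits at roughly (8.2, 1.8) before and (5.3, 4.2) after.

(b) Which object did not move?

the brown capsule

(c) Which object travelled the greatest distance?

the green torus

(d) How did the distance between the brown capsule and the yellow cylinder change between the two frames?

+1.2

The distance was about 3.0 in the first image and 4.2 in the second, so they moved 1.2 units further apart.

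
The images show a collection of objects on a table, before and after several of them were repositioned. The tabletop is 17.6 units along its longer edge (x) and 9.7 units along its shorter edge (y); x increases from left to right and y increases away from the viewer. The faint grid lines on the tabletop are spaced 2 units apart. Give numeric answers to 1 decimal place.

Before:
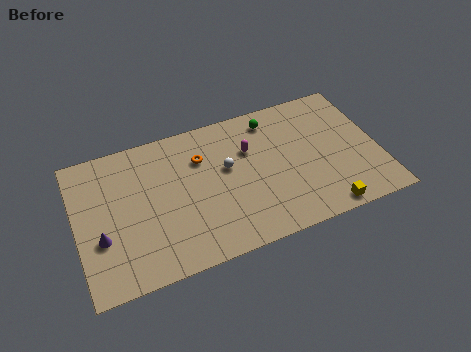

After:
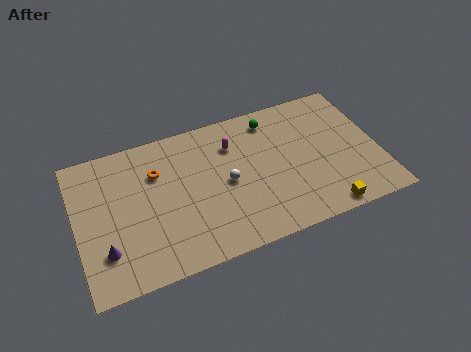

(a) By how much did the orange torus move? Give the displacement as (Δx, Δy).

(-2.6, -0.1)

The orange torus was at about (7.4, 6.9) and moved to about (4.8, 6.8).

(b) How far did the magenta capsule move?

1.1

From (10.2, 6.5) to (9.3, 7.2), the magenta capsule covered √(0.9² + 0.7²) ≈ 1.1 units.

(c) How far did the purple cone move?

0.9

From (1.3, 3.5) to (1.5, 2.6), the purple cone covered √(0.2² + 0.9²) ≈ 0.9 units.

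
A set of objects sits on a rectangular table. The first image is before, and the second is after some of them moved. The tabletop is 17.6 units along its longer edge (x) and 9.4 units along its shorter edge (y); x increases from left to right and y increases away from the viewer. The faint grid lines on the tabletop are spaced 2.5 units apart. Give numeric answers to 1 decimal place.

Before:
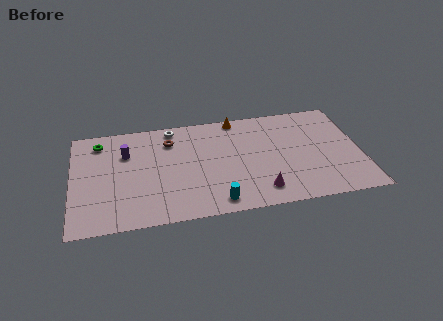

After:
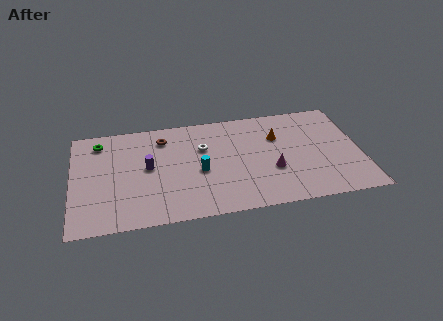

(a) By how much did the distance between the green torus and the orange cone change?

+2.5

They were about 8.5 units apart before and 11.0 after — 2.5 units further apart.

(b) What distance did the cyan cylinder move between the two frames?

3.0

The cyan cylinder was near (8.6, 1.2) before and (7.7, 4.1) after, so it travelled √(0.9² + 2.9²) ≈ 3.0 units.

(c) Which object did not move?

the green torus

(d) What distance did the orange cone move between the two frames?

3.3

The orange cone moved from about (10.2, 8.6) to (12.6, 6.4), a distance of √(2.4² + 2.2²) ≈ 3.3.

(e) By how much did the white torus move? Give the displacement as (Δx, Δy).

(1.8, -2.2)

The white torus started near (6.2, 8.4) and ended near (8.0, 6.2).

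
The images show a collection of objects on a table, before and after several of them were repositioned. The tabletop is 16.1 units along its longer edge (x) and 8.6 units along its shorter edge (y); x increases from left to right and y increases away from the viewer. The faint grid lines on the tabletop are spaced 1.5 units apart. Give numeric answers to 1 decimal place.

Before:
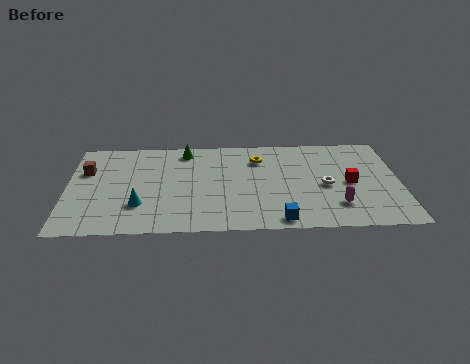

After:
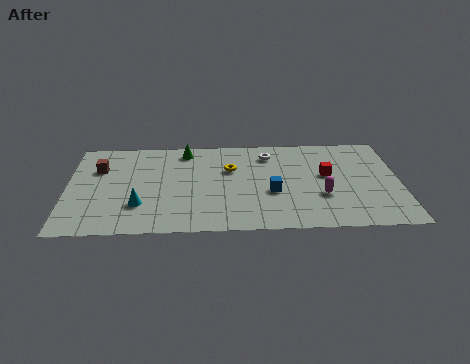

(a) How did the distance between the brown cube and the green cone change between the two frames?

-0.6

They were about 5.1 units apart before and 4.5 after — 0.6 units closer together.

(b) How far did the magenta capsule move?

1.1

The magenta capsule moved from about (13.0, 2.1) to (12.3, 3.0), a distance of √(0.7² + 0.9²) ≈ 1.1.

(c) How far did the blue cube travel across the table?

2.5

From (10.2, 0.9) to (9.9, 3.4), the blue cube covered √(0.3² + 2.5²) ≈ 2.5 units.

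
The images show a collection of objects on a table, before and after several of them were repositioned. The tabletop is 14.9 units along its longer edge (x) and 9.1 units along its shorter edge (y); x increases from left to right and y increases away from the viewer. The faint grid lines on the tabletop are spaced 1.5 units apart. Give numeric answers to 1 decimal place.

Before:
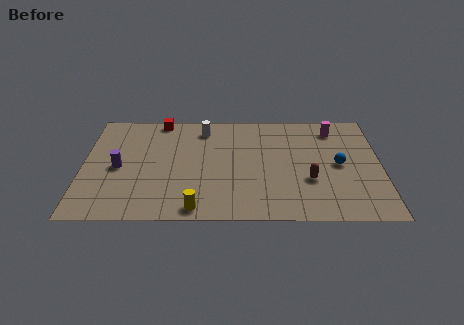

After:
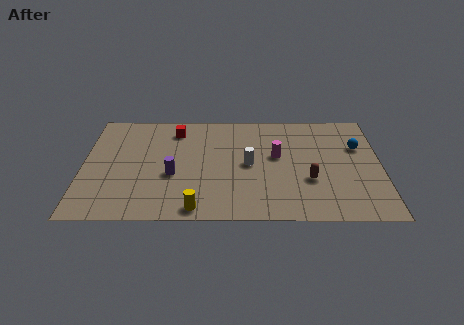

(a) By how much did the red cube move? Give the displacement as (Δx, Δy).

(0.8, -0.9)

From the two frames, the red cube sits at roughly (3.8, 8.3) before and (4.6, 7.4) after.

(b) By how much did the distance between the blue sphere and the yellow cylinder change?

+1.6

They were about 8.0 units apart before and 9.6 after — 1.6 units further apart.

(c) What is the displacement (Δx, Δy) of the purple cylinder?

(2.7, -0.6)

From the two frames, the purple cylinder sits at roughly (1.8, 4.2) before and (4.5, 3.6) after.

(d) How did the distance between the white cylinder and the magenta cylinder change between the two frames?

-5.0

They were about 6.6 units apart before and 1.6 after — 5.0 units closer together.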